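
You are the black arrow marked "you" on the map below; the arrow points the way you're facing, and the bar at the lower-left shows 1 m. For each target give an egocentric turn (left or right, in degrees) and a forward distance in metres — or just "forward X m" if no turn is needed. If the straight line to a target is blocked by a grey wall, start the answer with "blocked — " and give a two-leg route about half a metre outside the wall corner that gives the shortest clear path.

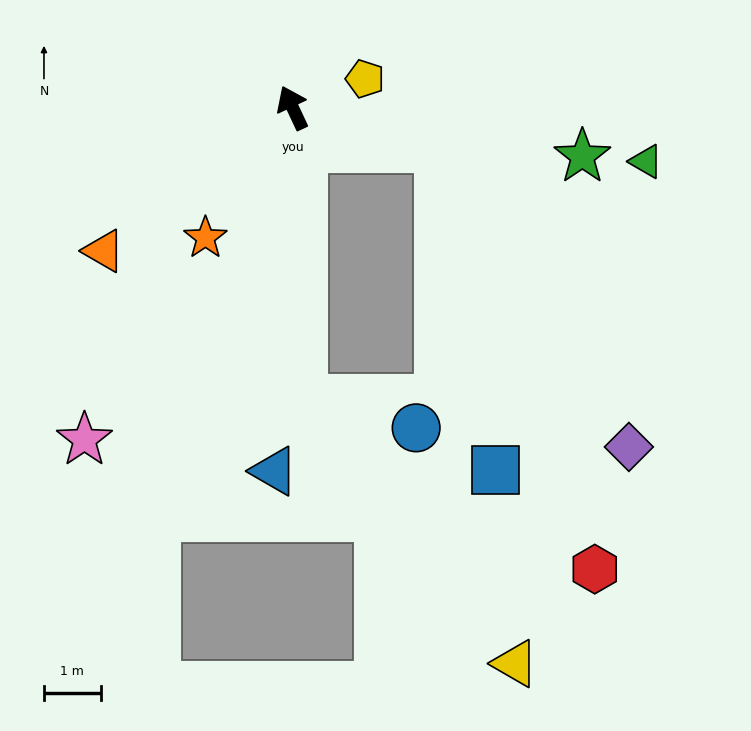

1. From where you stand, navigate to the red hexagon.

blocked — turn right 131°, forward 2.7 m, then turn right 54°, forward 7.9 m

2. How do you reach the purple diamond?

blocked — turn right 131°, forward 2.7 m, then turn right 42°, forward 6.2 m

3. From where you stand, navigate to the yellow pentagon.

turn right 93°, forward 1.4 m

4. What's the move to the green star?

turn right 125°, forward 5.2 m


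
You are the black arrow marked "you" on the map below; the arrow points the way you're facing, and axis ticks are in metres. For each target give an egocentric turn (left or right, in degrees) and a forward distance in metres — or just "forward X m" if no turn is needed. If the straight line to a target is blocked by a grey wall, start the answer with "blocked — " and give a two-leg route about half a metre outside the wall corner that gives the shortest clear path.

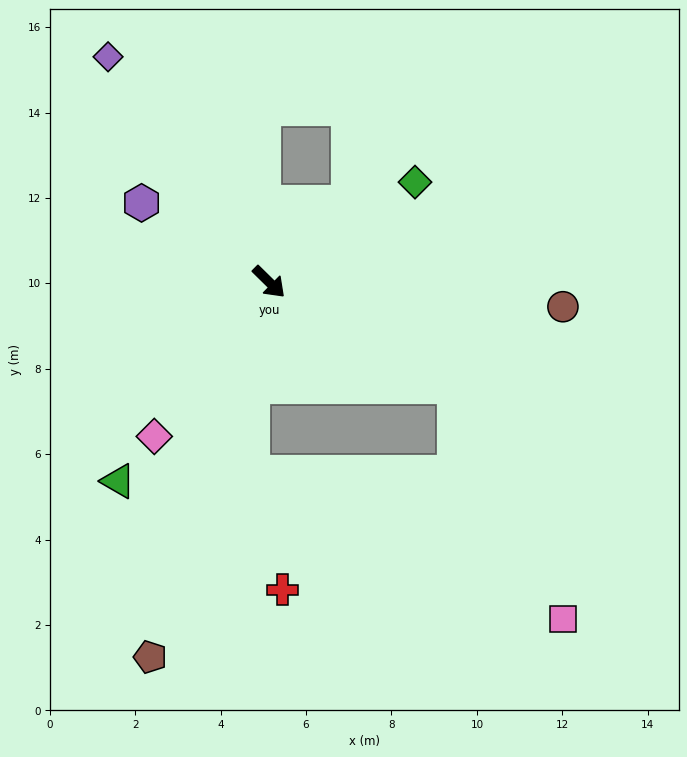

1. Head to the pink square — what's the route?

blocked — turn left 15°, forward 5.0 m, then turn right 36°, forward 6.0 m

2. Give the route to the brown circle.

turn left 40°, forward 6.9 m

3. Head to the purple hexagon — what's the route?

turn right 167°, forward 3.5 m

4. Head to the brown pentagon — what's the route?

turn right 63°, forward 9.2 m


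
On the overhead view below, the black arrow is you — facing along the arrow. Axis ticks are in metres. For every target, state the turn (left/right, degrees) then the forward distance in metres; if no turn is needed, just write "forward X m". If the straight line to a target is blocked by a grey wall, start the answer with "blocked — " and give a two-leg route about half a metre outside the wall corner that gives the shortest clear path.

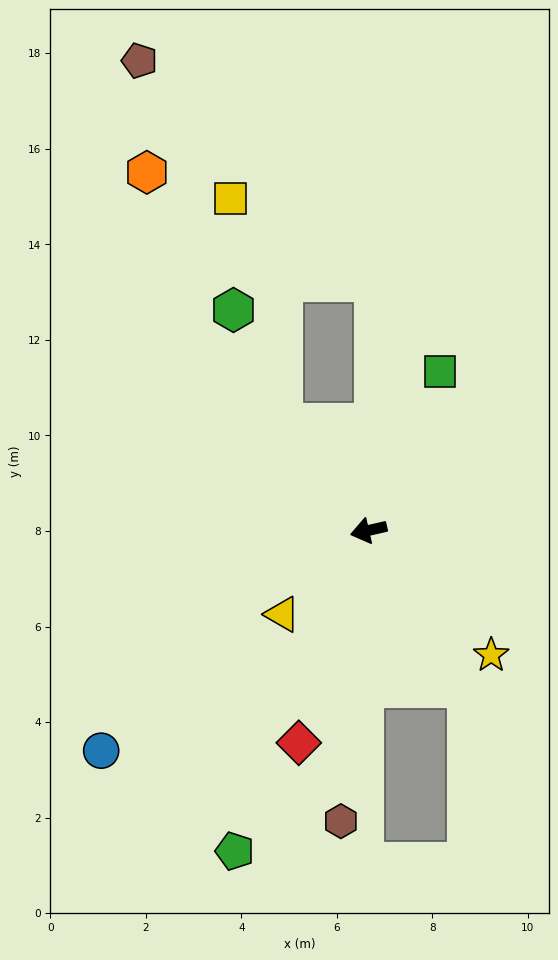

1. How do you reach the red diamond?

turn left 59°, forward 4.7 m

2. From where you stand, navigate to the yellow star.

turn left 122°, forward 3.7 m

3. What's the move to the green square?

turn right 127°, forward 3.6 m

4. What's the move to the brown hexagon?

turn left 72°, forward 6.1 m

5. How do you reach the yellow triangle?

turn left 31°, forward 2.5 m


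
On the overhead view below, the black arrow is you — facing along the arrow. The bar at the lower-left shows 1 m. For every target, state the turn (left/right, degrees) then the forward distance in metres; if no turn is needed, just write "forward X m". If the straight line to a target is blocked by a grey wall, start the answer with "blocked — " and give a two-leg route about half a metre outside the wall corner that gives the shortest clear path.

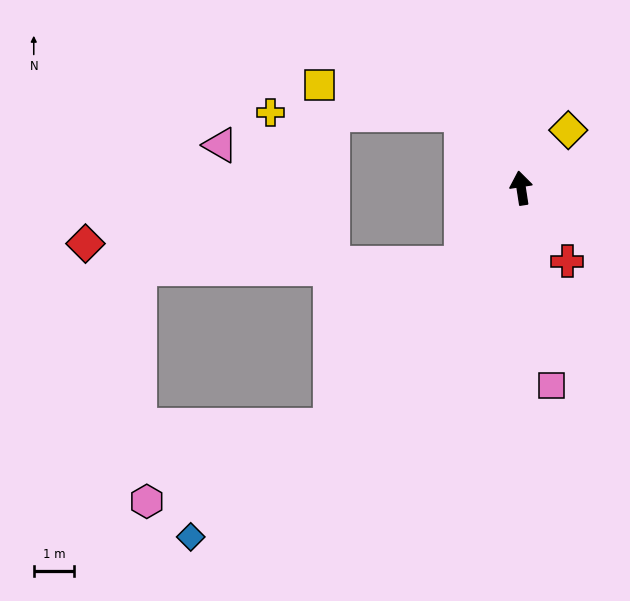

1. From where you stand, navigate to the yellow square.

blocked — turn left 31°, forward 2.3 m, then turn left 39°, forward 3.5 m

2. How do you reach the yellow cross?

blocked — turn left 31°, forward 2.3 m, then turn left 50°, forward 4.7 m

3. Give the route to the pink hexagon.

blocked — turn left 132°, forward 7.5 m, then turn right 28°, forward 4.9 m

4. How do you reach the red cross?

turn right 157°, forward 2.1 m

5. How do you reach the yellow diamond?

turn right 48°, forward 1.8 m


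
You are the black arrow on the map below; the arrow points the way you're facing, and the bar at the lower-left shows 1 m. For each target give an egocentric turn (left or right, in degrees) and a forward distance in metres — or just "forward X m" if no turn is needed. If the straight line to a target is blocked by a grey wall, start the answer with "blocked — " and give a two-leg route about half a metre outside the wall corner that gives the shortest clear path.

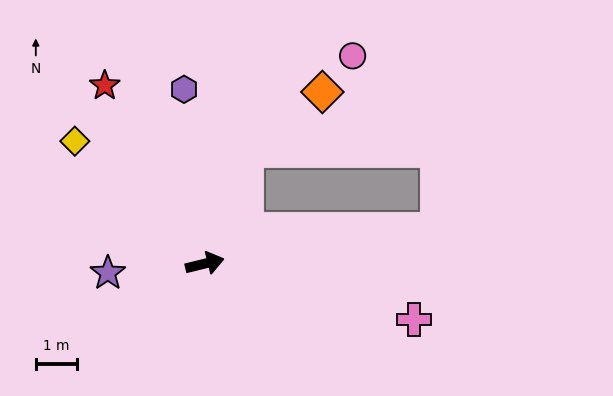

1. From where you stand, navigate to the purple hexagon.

turn left 83°, forward 4.2 m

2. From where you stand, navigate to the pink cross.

turn right 29°, forward 5.2 m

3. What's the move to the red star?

turn left 105°, forward 4.9 m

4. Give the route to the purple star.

turn left 172°, forward 2.3 m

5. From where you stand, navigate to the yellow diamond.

turn left 123°, forward 4.3 m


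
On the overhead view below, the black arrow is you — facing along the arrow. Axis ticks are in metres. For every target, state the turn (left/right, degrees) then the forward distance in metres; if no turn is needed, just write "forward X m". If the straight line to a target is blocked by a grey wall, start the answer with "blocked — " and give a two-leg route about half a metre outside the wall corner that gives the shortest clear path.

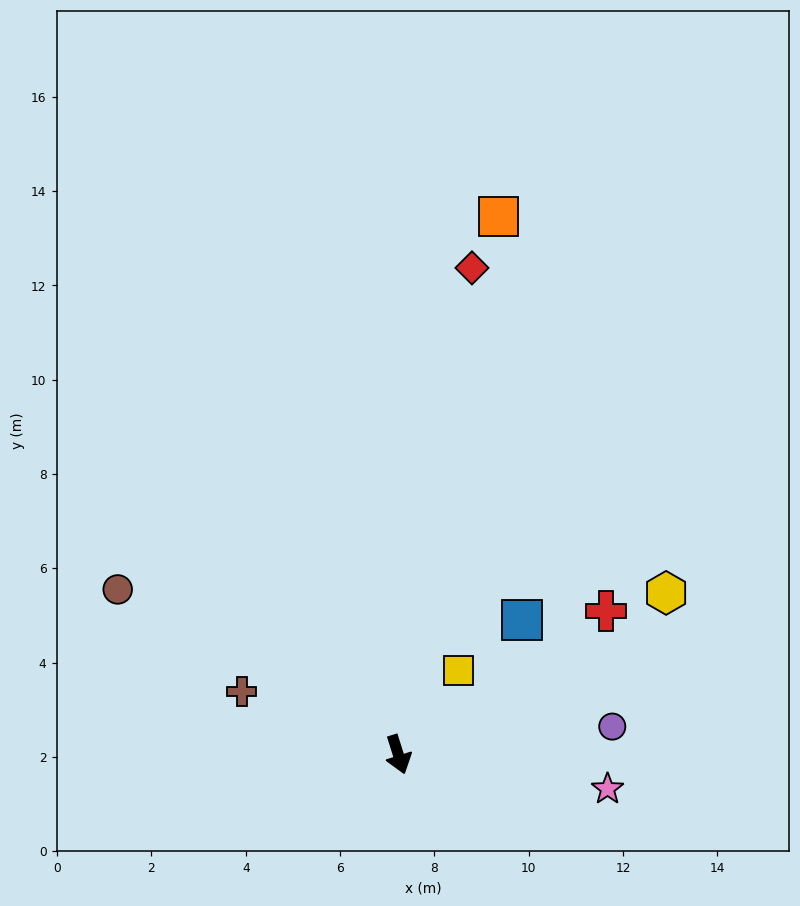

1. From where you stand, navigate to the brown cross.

turn right 129°, forward 3.6 m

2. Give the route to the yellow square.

turn left 127°, forward 2.2 m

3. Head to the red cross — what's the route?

turn left 107°, forward 5.4 m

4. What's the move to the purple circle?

turn left 80°, forward 4.6 m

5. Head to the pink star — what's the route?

turn left 63°, forward 4.5 m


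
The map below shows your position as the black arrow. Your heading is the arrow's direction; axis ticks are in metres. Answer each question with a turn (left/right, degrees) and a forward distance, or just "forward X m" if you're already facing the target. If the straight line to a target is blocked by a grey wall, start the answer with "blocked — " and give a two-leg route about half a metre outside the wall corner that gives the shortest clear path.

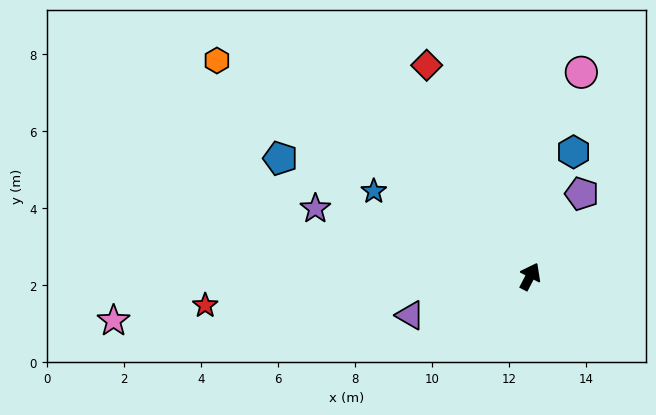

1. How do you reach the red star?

turn left 123°, forward 8.5 m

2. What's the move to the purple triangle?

turn left 136°, forward 3.3 m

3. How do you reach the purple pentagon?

turn right 4°, forward 2.5 m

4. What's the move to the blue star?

turn left 89°, forward 4.6 m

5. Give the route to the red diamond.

turn left 54°, forward 6.1 m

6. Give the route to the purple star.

turn left 100°, forward 5.9 m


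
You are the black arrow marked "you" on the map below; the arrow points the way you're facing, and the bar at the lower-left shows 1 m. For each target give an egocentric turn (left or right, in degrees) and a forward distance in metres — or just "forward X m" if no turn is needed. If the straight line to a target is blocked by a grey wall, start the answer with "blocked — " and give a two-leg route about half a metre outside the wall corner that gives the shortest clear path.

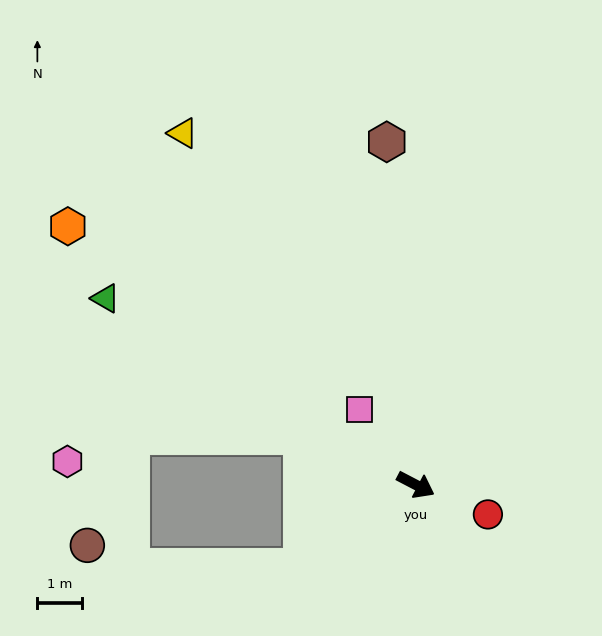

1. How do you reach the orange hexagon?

turn left 171°, forward 9.7 m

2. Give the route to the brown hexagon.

turn left 122°, forward 7.7 m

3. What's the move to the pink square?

turn left 155°, forward 2.1 m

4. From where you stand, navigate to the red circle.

turn left 5°, forward 1.7 m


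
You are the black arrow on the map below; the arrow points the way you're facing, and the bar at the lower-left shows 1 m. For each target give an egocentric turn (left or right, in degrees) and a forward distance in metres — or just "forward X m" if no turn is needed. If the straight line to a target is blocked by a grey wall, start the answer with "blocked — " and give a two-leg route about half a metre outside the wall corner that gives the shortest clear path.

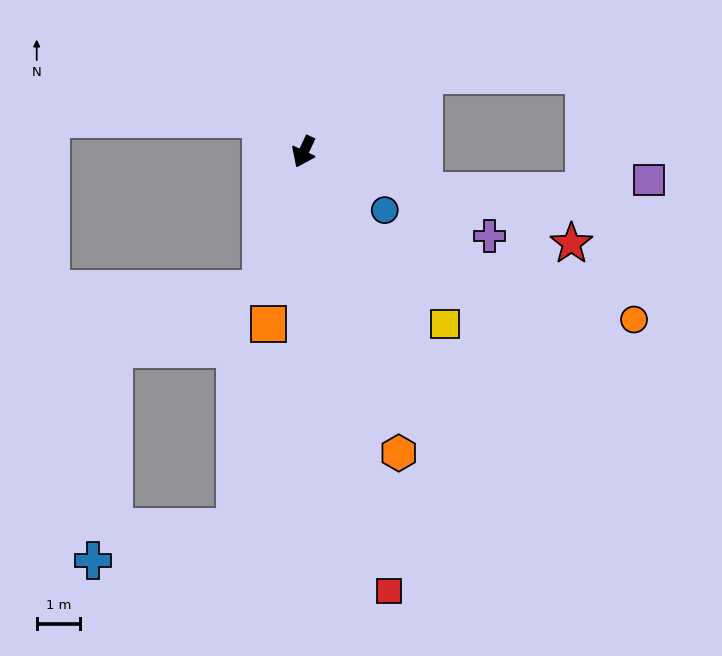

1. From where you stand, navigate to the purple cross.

turn left 91°, forward 4.7 m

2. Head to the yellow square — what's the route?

turn left 64°, forward 5.1 m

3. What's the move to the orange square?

turn left 13°, forward 4.0 m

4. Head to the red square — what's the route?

turn left 36°, forward 10.2 m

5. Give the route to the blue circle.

turn left 79°, forward 2.3 m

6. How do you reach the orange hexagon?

turn left 43°, forward 7.2 m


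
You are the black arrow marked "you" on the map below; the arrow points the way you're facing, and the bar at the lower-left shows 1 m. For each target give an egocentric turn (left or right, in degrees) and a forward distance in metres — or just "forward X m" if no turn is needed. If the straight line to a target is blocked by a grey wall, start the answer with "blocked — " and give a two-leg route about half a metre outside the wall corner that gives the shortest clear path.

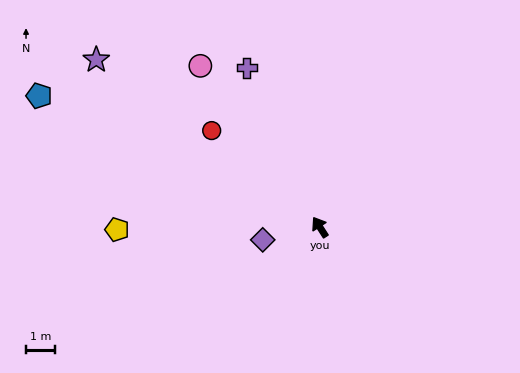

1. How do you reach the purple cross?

turn right 8°, forward 6.1 m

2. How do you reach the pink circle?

turn left 4°, forward 7.0 m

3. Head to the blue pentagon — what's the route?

turn left 32°, forward 10.9 m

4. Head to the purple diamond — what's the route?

turn left 70°, forward 2.1 m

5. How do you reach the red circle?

turn left 15°, forward 5.1 m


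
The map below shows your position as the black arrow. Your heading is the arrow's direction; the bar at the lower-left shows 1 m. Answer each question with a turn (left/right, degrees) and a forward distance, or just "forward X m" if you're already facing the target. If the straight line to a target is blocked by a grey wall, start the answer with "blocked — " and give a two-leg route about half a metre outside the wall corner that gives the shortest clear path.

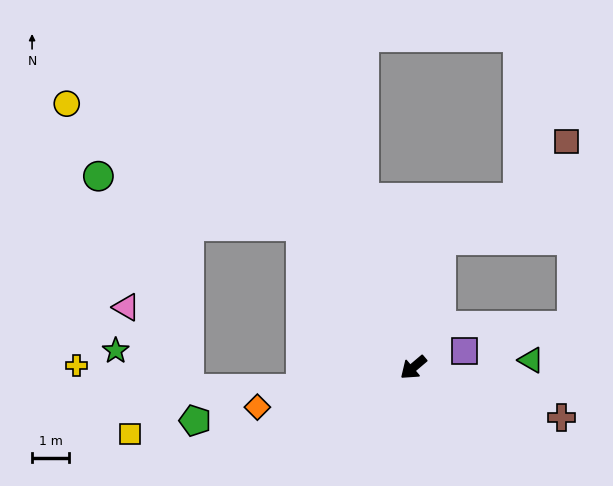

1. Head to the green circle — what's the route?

blocked — turn right 92°, forward 4.9 m, then turn left 38°, forward 5.7 m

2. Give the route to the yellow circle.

blocked — turn right 92°, forward 4.9 m, then turn left 24°, forward 7.2 m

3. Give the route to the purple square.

turn left 158°, forward 1.5 m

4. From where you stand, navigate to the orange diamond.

turn right 26°, forward 4.3 m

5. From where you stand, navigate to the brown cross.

turn left 121°, forward 4.2 m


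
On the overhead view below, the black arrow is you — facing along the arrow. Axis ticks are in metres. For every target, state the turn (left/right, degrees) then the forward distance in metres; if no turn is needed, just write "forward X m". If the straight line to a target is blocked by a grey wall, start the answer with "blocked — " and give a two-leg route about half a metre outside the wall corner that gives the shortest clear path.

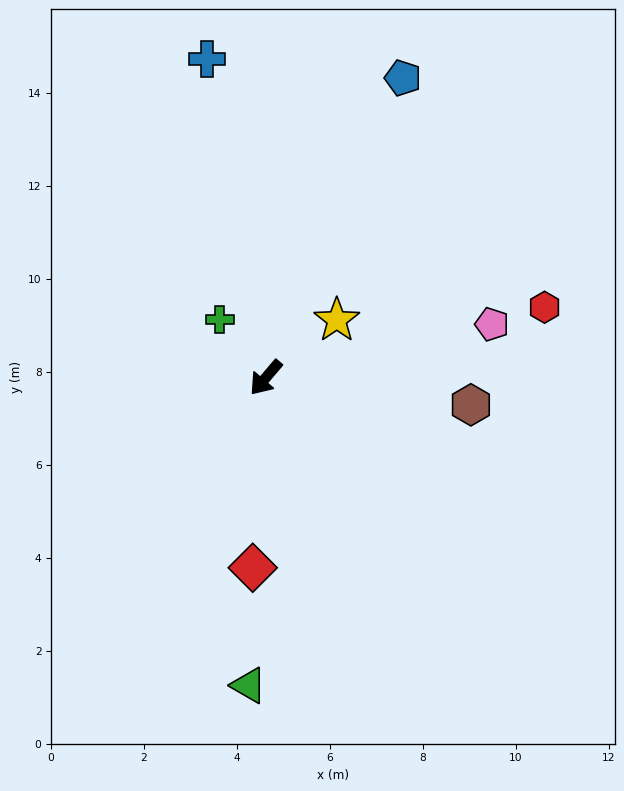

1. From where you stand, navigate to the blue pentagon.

turn right 164°, forward 7.1 m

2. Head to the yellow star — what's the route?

turn left 169°, forward 2.0 m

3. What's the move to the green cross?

turn right 101°, forward 1.6 m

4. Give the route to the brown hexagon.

turn left 123°, forward 4.5 m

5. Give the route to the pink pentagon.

turn left 144°, forward 5.0 m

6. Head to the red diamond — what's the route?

turn left 36°, forward 4.1 m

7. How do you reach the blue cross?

turn right 129°, forward 7.0 m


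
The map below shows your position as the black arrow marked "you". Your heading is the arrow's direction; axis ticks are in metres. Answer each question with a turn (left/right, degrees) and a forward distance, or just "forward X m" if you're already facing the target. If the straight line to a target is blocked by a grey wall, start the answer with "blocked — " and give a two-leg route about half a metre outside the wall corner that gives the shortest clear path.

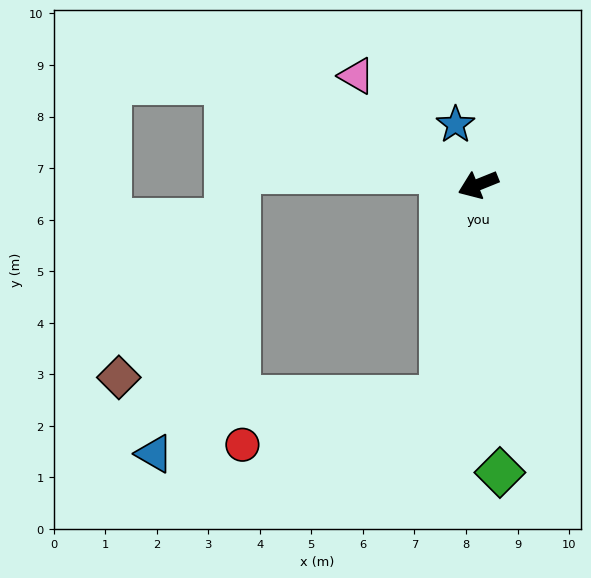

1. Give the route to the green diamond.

turn left 72°, forward 5.6 m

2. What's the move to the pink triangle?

turn right 64°, forward 3.2 m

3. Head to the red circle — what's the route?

blocked — turn left 58°, forward 4.2 m, then turn right 67°, forward 4.0 m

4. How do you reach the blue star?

turn right 91°, forward 1.2 m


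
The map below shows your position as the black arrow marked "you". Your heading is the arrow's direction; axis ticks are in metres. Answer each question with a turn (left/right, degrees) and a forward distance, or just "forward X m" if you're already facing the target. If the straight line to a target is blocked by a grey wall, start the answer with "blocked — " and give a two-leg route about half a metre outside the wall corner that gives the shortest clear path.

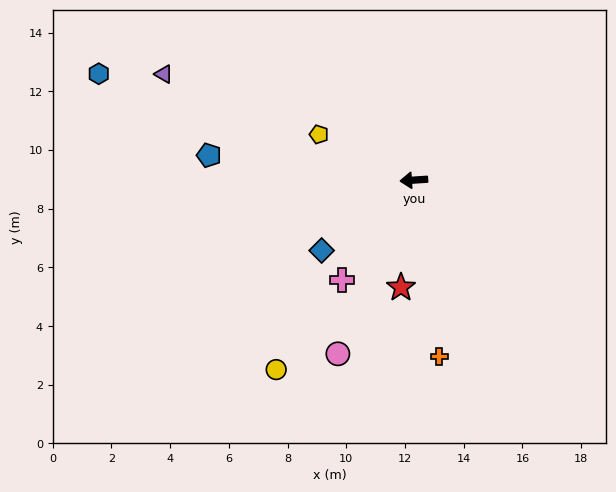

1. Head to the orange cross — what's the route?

turn left 94°, forward 6.1 m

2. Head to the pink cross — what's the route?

turn left 50°, forward 4.2 m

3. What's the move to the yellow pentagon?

turn right 29°, forward 3.6 m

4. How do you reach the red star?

turn left 79°, forward 3.7 m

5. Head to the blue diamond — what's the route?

turn left 34°, forward 4.0 m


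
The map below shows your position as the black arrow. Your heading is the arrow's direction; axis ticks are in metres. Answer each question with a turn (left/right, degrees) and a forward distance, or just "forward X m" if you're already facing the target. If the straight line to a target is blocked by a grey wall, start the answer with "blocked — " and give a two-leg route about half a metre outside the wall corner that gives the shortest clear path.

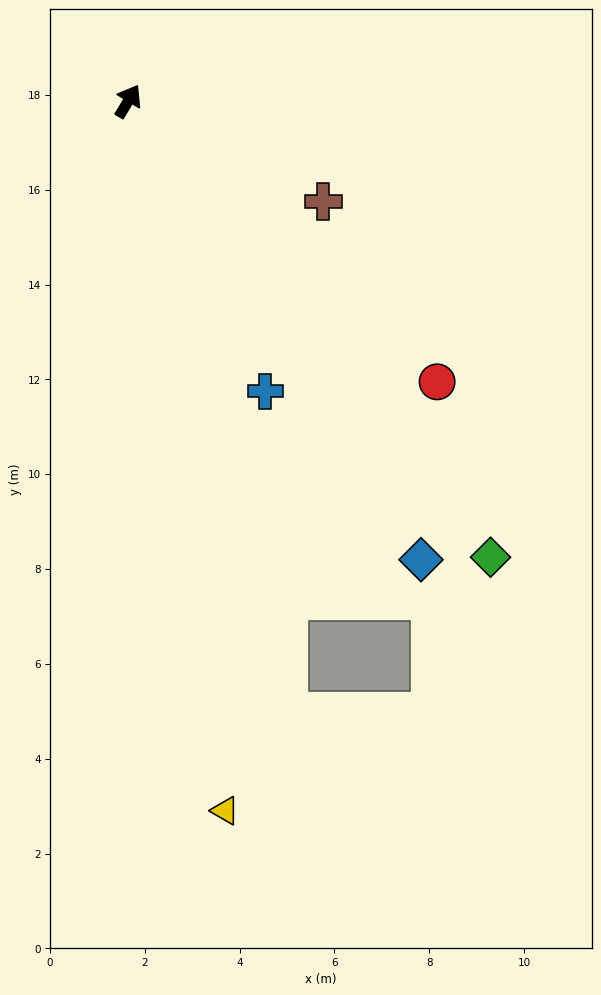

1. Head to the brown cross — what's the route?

turn right 86°, forward 4.6 m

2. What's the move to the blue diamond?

turn right 116°, forward 11.5 m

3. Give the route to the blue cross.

turn right 124°, forward 6.8 m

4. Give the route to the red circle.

turn right 101°, forward 8.8 m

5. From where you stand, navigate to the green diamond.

turn right 111°, forward 12.3 m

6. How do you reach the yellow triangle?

turn right 141°, forward 15.1 m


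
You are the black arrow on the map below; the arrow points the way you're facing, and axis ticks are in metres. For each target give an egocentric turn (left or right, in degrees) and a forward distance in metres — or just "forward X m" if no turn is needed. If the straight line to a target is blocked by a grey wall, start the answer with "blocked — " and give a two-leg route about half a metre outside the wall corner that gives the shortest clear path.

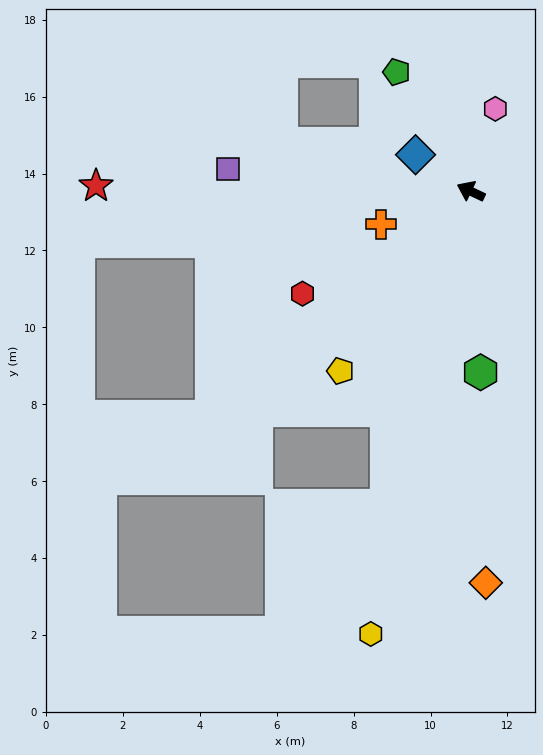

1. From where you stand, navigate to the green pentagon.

turn right 33°, forward 3.7 m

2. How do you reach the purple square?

turn left 20°, forward 6.3 m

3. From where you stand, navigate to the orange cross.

turn left 46°, forward 2.5 m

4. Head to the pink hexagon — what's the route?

turn right 81°, forward 2.2 m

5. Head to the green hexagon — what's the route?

turn left 118°, forward 4.7 m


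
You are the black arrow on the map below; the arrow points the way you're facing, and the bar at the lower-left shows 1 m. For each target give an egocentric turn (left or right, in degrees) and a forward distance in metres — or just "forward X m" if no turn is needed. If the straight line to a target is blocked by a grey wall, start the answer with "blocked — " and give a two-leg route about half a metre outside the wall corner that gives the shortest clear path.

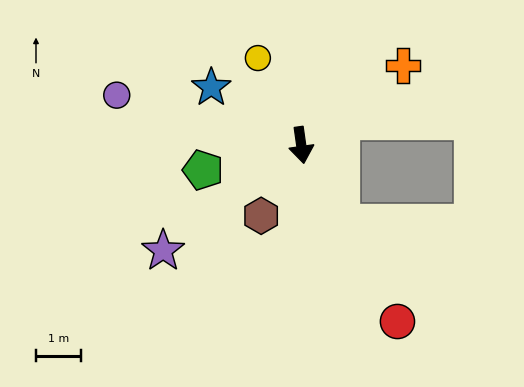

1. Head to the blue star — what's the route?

turn right 131°, forward 2.4 m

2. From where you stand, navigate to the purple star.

turn right 61°, forward 3.8 m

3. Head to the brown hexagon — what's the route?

turn right 38°, forward 1.8 m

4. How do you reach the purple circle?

turn right 113°, forward 4.2 m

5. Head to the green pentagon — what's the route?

turn right 84°, forward 2.2 m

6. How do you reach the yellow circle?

turn right 162°, forward 2.1 m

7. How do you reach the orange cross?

turn left 120°, forward 2.9 m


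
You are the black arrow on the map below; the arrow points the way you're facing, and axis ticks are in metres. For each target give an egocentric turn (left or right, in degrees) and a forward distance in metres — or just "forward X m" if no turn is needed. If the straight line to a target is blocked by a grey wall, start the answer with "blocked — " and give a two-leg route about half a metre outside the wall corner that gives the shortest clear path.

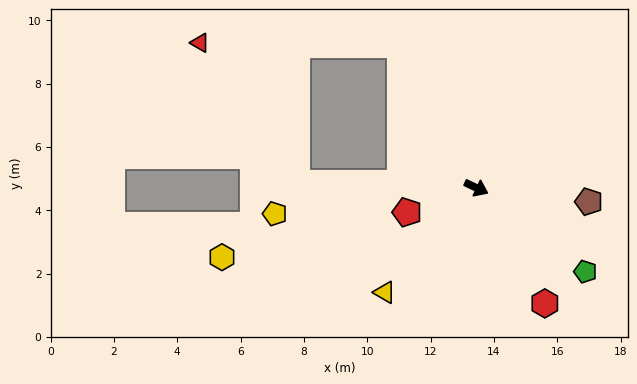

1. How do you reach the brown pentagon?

turn left 18°, forward 3.6 m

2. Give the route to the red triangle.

blocked — turn right 156°, forward 5.7 m, then turn right 55°, forward 5.4 m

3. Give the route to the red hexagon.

turn right 34°, forward 4.2 m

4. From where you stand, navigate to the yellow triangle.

turn right 106°, forward 4.4 m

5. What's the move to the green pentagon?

turn right 12°, forward 4.3 m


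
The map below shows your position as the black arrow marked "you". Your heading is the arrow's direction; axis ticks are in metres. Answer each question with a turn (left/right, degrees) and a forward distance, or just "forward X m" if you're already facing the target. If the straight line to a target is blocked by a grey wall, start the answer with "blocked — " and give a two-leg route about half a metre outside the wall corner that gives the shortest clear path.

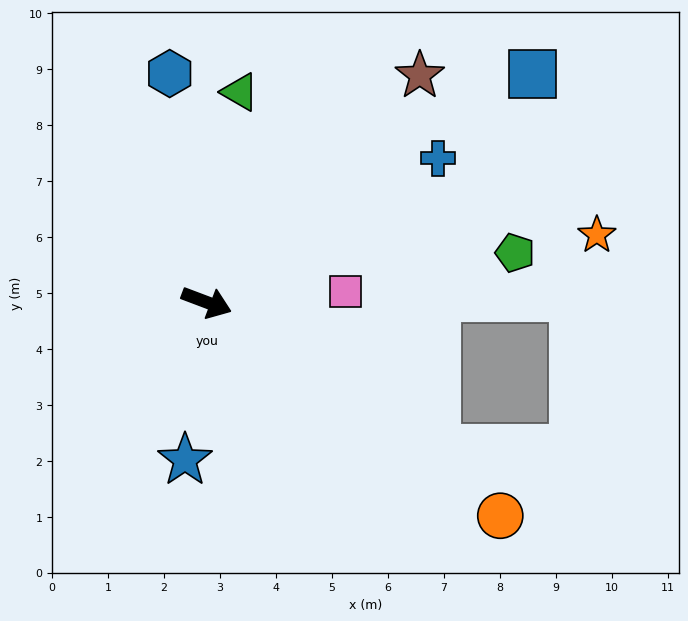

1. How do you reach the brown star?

turn left 67°, forward 5.6 m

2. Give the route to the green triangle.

turn left 102°, forward 3.8 m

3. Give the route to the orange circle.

turn right 15°, forward 6.5 m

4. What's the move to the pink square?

turn left 25°, forward 2.5 m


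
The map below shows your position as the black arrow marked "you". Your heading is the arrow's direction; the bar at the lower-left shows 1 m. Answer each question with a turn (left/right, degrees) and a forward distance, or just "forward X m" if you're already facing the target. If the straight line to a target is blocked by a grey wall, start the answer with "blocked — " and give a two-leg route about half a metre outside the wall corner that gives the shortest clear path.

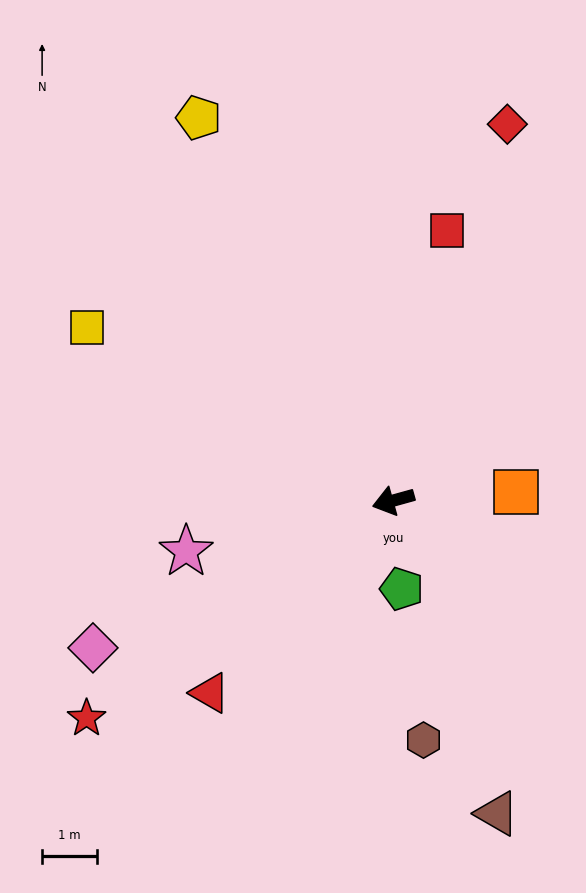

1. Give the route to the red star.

turn left 20°, forward 6.9 m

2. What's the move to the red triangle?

turn left 31°, forward 4.9 m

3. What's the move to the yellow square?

turn right 45°, forward 6.4 m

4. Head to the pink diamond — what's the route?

turn left 11°, forward 6.1 m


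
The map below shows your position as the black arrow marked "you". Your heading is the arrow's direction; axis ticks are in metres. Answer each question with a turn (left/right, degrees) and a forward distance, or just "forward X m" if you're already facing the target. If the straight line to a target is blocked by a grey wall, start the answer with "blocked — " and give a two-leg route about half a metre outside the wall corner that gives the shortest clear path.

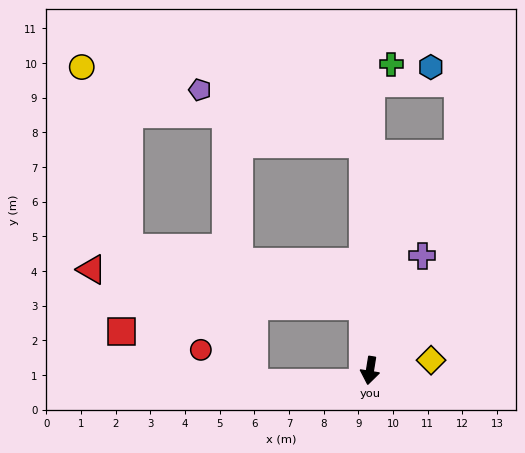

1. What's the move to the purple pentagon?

blocked — turn right 169°, forward 6.6 m, then turn left 70°, forward 5.0 m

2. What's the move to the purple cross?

turn left 165°, forward 3.6 m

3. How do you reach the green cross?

blocked — turn right 171°, forward 8.3 m, then turn right 49°, forward 0.8 m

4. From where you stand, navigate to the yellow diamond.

turn left 109°, forward 1.8 m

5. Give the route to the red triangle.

blocked — turn right 166°, forward 1.9 m, then turn left 78°, forward 7.9 m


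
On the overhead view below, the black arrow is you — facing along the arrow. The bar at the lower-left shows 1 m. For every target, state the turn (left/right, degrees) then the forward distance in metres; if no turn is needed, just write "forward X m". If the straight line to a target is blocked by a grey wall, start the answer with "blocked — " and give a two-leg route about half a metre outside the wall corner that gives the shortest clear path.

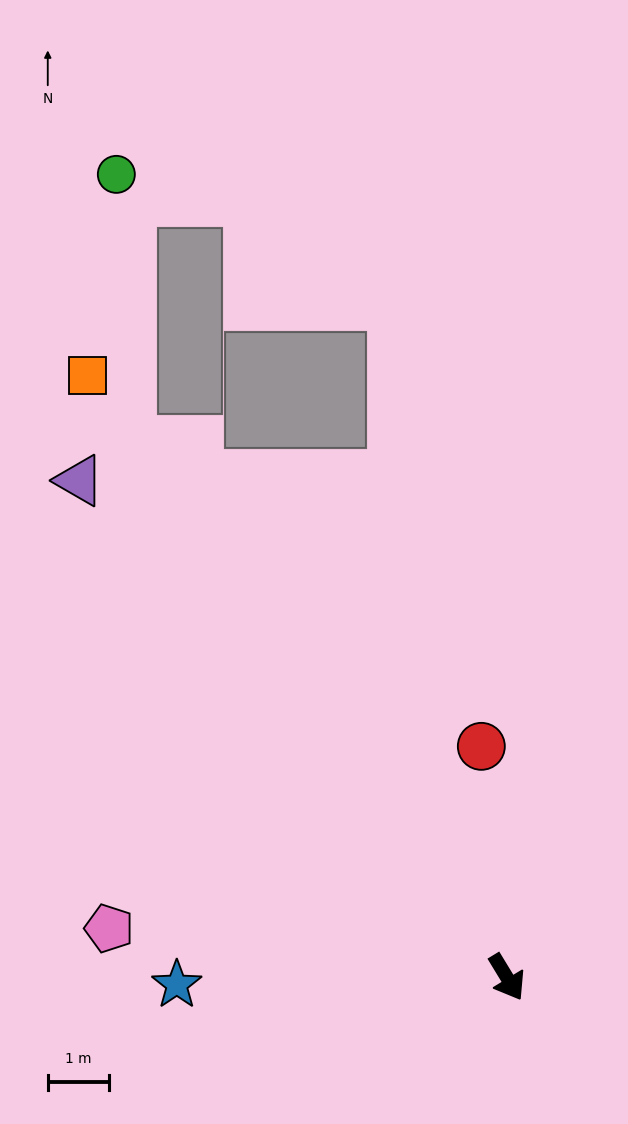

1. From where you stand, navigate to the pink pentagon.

turn right 128°, forward 6.5 m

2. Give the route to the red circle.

turn left 155°, forward 3.8 m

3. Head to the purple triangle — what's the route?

turn right 171°, forward 10.7 m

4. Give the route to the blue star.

turn right 120°, forward 5.4 m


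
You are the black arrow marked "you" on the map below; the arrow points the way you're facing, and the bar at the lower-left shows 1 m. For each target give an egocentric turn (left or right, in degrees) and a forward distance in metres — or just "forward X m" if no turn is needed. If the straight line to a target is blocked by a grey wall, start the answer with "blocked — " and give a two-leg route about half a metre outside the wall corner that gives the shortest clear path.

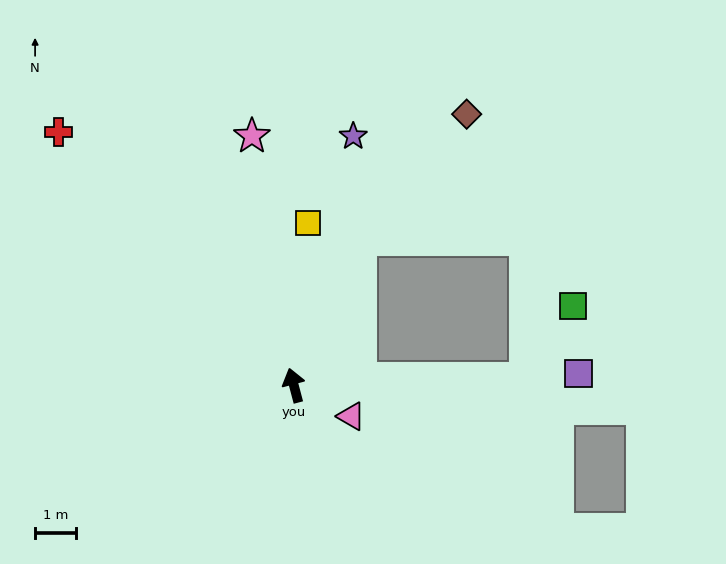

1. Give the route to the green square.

blocked — turn right 103°, forward 5.7 m, then turn left 56°, forward 2.1 m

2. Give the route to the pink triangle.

turn right 133°, forward 1.6 m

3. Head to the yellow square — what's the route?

turn right 20°, forward 4.0 m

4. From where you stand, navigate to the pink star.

turn right 5°, forward 6.2 m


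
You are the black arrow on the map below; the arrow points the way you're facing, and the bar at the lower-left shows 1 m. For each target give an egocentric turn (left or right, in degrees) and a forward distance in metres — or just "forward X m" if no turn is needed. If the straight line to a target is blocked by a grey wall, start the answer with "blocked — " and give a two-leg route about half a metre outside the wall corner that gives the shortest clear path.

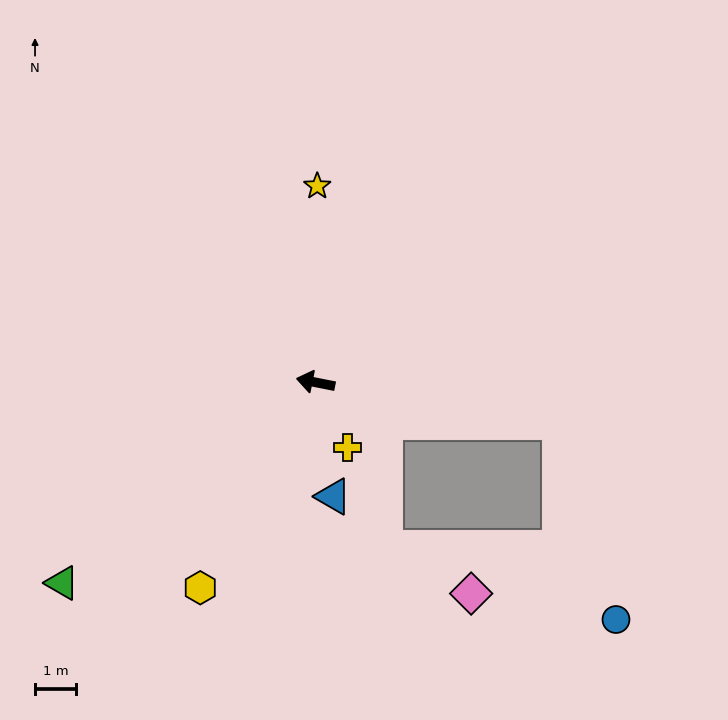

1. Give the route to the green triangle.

turn left 50°, forward 7.9 m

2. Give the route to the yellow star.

turn right 79°, forward 4.8 m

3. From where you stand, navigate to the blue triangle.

turn left 110°, forward 2.8 m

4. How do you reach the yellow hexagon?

turn left 72°, forward 5.8 m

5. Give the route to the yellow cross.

turn left 127°, forward 1.8 m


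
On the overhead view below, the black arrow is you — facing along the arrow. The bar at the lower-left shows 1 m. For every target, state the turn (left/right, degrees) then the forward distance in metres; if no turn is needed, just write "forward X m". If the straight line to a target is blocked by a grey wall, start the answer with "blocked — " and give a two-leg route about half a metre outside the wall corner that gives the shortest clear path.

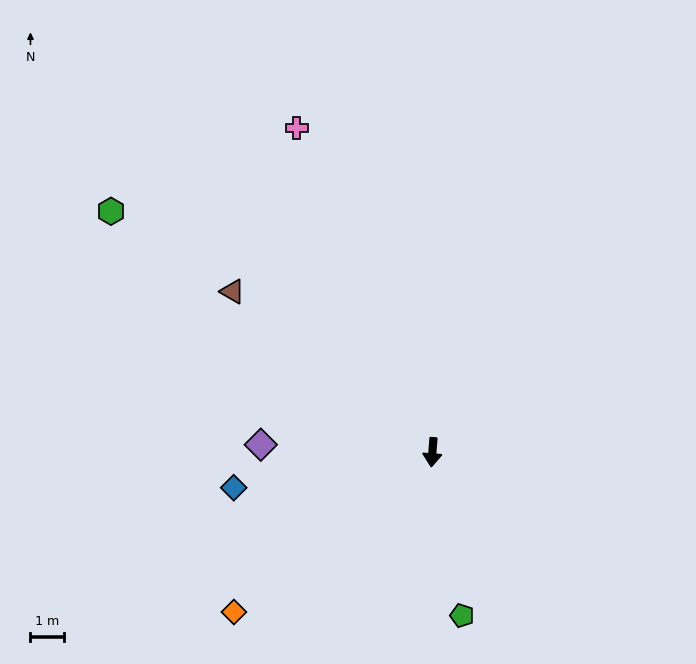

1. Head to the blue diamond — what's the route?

turn right 76°, forward 5.9 m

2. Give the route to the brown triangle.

turn right 124°, forward 7.6 m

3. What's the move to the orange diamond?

turn right 47°, forward 7.5 m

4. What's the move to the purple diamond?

turn right 88°, forward 5.1 m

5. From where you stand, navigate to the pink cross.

turn right 153°, forward 10.4 m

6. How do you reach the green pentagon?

turn left 15°, forward 4.9 m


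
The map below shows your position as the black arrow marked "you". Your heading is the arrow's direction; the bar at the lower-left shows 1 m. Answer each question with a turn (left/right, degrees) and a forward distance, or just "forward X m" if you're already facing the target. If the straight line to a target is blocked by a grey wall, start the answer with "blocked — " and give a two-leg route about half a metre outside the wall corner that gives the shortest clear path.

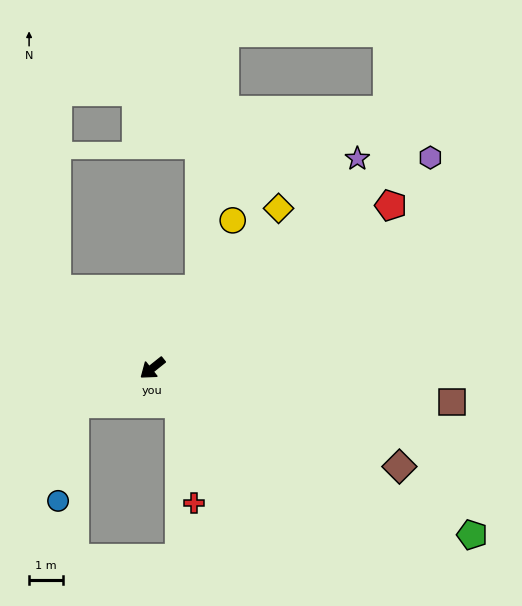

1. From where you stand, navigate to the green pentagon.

turn left 114°, forward 10.8 m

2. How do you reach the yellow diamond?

turn right 167°, forward 6.1 m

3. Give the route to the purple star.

turn right 173°, forward 8.8 m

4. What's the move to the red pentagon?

turn left 176°, forward 8.6 m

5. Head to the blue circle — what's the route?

blocked — turn right 14°, forward 2.5 m, then turn left 55°, forward 2.9 m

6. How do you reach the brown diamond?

turn left 120°, forward 7.9 m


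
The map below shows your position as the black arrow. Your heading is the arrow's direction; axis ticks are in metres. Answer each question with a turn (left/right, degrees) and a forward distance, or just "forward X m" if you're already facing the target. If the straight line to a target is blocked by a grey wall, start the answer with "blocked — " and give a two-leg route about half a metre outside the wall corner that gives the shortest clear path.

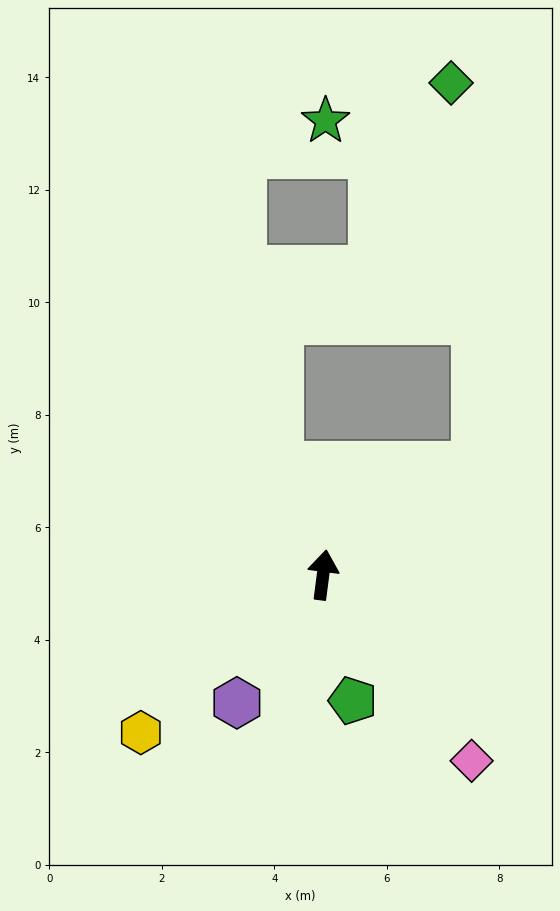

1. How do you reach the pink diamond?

turn right 134°, forward 4.2 m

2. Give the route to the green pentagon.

turn right 159°, forward 2.3 m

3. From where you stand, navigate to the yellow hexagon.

turn left 138°, forward 4.3 m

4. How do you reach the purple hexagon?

turn left 153°, forward 2.7 m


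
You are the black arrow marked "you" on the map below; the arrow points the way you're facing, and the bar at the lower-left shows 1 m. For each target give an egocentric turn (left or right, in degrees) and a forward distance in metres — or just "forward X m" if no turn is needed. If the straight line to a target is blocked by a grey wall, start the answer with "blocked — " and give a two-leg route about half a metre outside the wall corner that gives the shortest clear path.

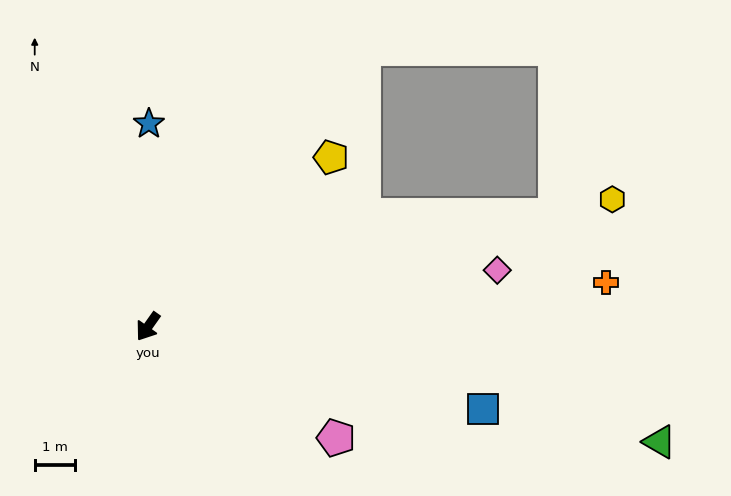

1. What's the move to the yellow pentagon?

turn left 168°, forward 6.2 m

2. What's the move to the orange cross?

turn left 131°, forward 11.5 m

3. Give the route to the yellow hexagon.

turn left 141°, forward 12.0 m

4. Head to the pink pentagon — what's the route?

turn left 95°, forward 5.5 m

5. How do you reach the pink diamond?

turn left 134°, forward 8.8 m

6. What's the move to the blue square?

turn left 112°, forward 8.6 m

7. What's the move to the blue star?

turn right 145°, forward 5.1 m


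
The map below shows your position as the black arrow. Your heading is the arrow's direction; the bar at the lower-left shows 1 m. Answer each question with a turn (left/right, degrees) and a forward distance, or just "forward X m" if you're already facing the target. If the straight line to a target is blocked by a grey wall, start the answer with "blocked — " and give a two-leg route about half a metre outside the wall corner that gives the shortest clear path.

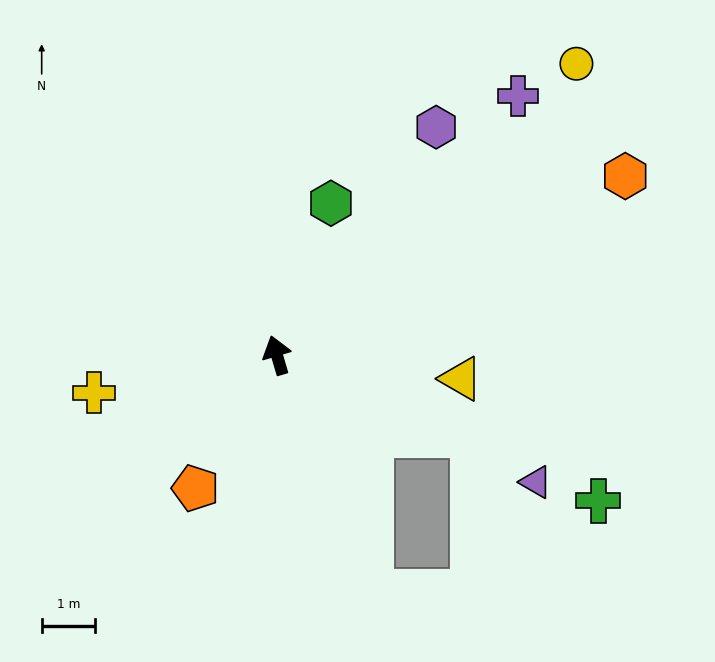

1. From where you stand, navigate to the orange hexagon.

turn right 79°, forward 7.3 m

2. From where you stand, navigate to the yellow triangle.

turn right 114°, forward 3.5 m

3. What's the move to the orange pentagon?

turn left 132°, forward 2.9 m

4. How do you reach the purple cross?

turn right 59°, forward 6.6 m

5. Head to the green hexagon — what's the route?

turn right 36°, forward 3.0 m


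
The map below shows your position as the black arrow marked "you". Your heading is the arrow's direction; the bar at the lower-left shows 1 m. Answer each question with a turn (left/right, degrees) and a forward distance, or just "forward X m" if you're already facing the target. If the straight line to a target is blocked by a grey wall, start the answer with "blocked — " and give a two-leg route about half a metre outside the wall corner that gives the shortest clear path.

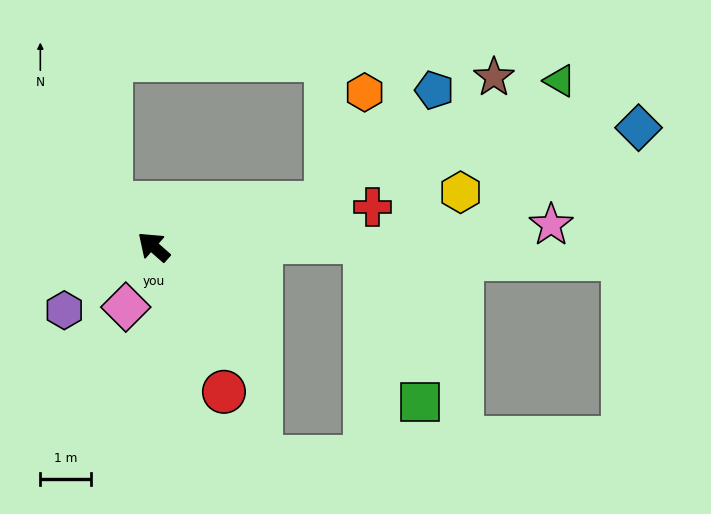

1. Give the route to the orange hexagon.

blocked — turn right 124°, forward 3.5 m, then turn left 56°, forward 2.3 m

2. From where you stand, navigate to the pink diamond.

turn left 107°, forward 1.3 m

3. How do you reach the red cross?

turn right 128°, forward 4.4 m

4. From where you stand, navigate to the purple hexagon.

turn left 77°, forward 2.1 m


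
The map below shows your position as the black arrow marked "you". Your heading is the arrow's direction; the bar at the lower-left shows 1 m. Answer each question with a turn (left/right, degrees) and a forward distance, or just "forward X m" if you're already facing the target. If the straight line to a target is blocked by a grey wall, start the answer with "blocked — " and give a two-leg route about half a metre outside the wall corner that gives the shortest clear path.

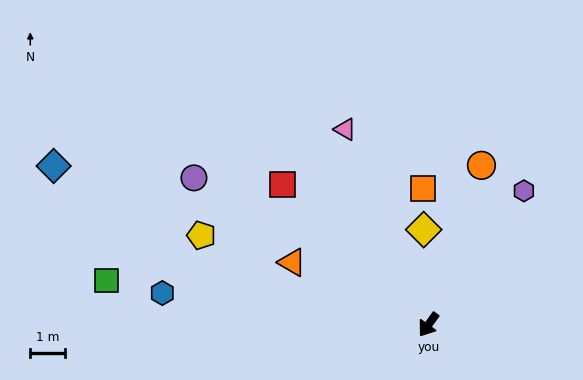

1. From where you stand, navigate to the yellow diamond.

turn right 141°, forward 2.8 m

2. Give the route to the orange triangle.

turn right 79°, forward 4.4 m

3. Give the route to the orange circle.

turn right 163°, forward 4.9 m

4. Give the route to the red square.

turn right 98°, forward 5.9 m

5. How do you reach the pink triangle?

turn right 121°, forward 6.2 m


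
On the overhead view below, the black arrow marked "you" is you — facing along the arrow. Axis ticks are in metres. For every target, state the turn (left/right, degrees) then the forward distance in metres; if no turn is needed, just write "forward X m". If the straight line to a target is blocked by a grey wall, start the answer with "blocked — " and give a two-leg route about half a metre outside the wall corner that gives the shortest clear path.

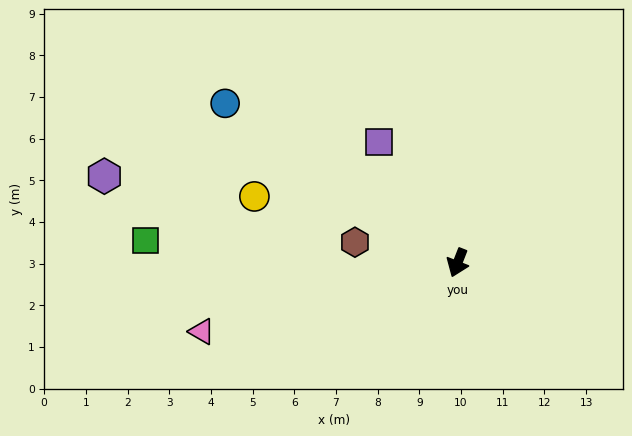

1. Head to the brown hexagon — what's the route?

turn right 80°, forward 2.5 m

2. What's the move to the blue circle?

turn right 103°, forward 6.8 m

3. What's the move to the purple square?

turn right 126°, forward 3.5 m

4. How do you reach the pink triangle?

turn right 54°, forward 6.4 m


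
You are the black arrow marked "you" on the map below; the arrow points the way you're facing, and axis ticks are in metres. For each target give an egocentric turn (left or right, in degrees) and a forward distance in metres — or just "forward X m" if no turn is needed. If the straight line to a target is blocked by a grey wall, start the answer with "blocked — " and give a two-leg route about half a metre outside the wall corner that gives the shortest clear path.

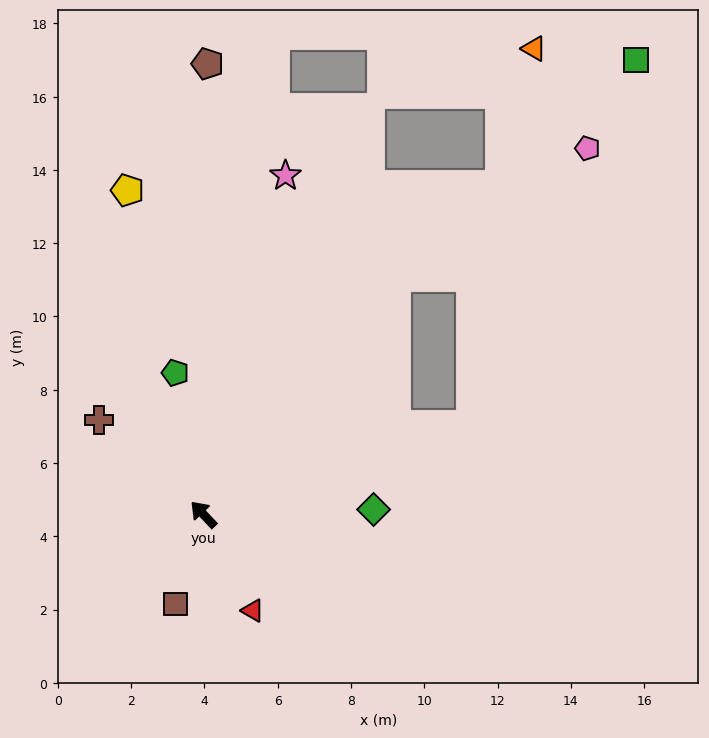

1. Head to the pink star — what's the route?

turn right 57°, forward 9.5 m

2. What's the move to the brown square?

turn left 119°, forward 2.6 m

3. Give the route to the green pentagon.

turn right 32°, forward 3.9 m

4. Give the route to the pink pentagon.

blocked — turn right 82°, forward 8.4 m, then turn right 18°, forward 6.3 m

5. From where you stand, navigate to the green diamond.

turn right 132°, forward 4.6 m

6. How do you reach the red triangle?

turn left 164°, forward 2.9 m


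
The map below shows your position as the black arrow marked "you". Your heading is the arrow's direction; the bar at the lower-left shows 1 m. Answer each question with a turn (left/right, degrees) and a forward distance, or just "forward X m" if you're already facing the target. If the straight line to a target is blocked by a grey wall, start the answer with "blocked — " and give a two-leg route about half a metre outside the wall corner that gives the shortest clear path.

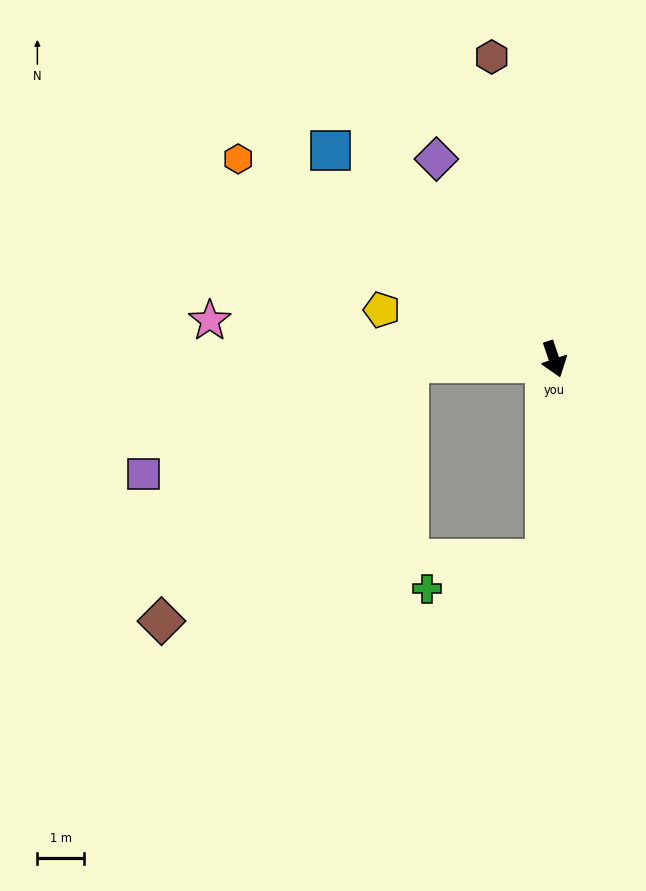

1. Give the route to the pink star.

turn right 115°, forward 7.4 m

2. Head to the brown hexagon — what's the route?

turn left 173°, forward 6.6 m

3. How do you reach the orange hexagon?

turn right 141°, forward 8.0 m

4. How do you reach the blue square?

turn right 152°, forward 6.5 m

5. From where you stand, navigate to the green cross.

blocked — turn right 21°, forward 4.3 m, then turn right 73°, forward 2.6 m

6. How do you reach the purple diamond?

turn right 168°, forward 5.0 m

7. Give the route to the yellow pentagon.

turn right 125°, forward 3.8 m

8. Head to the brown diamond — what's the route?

blocked — turn right 107°, forward 3.1 m, then turn left 45°, forward 7.6 m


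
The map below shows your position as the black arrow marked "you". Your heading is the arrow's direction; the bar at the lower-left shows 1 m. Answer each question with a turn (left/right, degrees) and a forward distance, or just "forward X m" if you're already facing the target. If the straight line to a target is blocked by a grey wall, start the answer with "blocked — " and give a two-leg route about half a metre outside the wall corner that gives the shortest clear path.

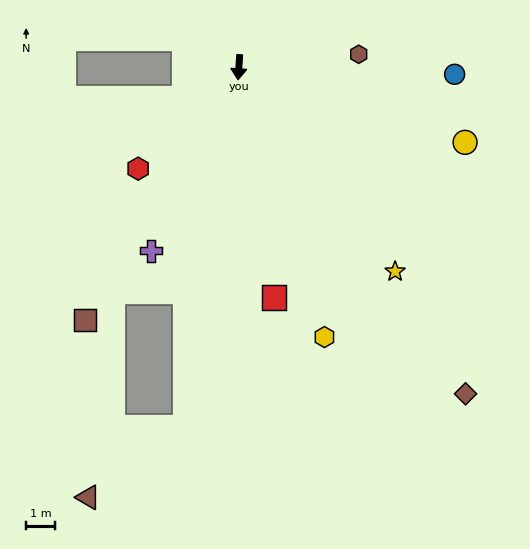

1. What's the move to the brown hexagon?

turn left 100°, forward 4.2 m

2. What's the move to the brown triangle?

blocked — turn right 5°, forward 12.7 m, then turn right 45°, forward 4.2 m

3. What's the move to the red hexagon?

turn right 41°, forward 5.0 m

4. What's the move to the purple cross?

turn right 22°, forward 7.1 m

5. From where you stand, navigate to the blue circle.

turn left 92°, forward 7.5 m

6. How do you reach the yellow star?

turn left 41°, forward 9.0 m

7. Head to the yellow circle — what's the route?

turn left 75°, forward 8.3 m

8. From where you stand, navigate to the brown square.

turn right 27°, forward 10.3 m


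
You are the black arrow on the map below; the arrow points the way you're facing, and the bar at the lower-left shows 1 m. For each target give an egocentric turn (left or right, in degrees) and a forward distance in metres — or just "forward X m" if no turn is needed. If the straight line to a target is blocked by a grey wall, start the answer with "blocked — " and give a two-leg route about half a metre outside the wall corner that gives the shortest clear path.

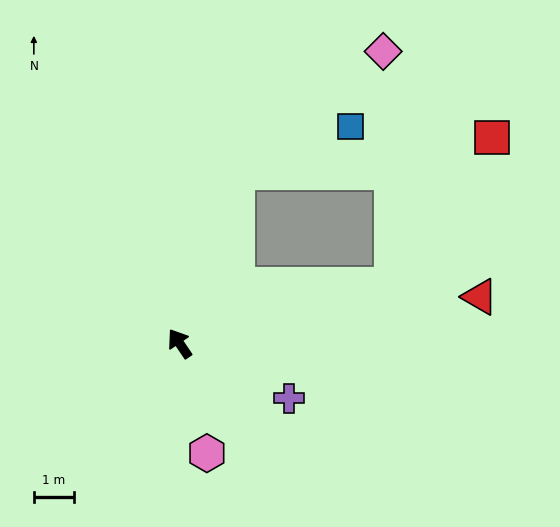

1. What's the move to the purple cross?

turn right 151°, forward 3.0 m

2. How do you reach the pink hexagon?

turn left 160°, forward 2.8 m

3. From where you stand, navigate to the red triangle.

turn right 115°, forward 7.5 m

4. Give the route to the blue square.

blocked — turn right 53°, forward 4.5 m, then turn right 49°, forward 3.0 m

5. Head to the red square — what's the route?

blocked — turn right 108°, forward 5.4 m, then turn left 39°, forward 4.4 m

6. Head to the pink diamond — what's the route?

blocked — turn right 53°, forward 4.5 m, then turn right 31°, forward 4.7 m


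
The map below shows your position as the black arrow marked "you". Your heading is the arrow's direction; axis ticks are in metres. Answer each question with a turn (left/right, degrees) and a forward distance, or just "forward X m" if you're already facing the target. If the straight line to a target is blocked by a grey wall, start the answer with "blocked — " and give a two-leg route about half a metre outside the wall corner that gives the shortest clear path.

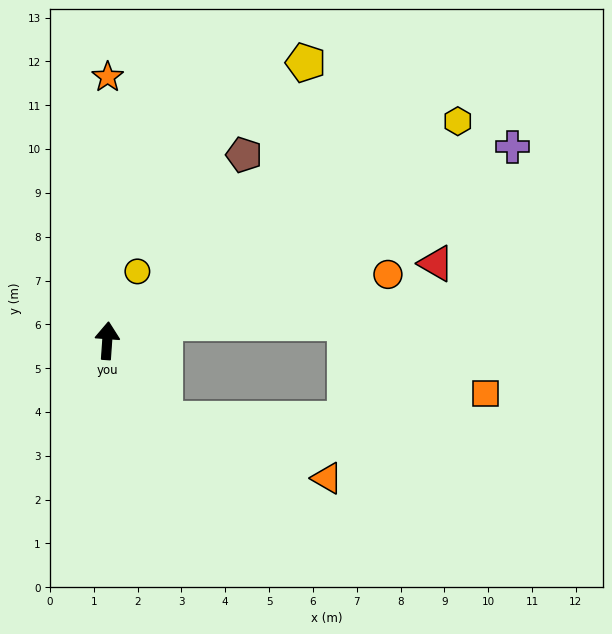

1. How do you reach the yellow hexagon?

turn right 54°, forward 9.4 m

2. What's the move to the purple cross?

turn right 60°, forward 10.2 m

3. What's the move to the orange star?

turn left 4°, forward 6.0 m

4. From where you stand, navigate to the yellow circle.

turn right 20°, forward 1.7 m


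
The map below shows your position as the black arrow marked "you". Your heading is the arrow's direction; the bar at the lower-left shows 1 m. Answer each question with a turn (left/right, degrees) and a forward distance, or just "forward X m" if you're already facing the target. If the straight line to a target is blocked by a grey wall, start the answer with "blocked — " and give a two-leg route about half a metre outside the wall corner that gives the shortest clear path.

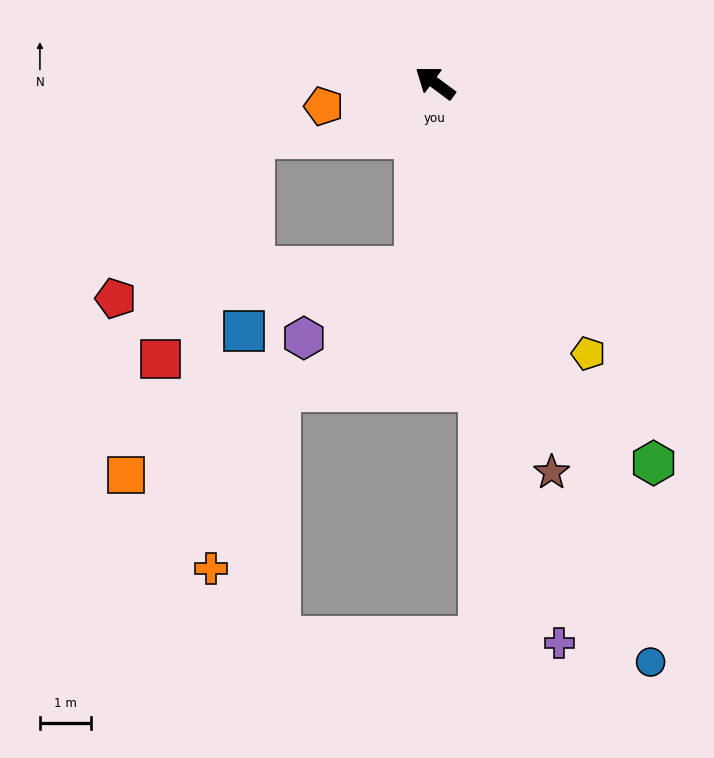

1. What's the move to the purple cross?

turn left 139°, forward 11.3 m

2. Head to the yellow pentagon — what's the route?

turn left 156°, forward 6.1 m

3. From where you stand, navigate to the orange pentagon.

turn left 48°, forward 2.2 m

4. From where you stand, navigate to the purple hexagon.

blocked — turn left 121°, forward 3.7 m, then turn right 52°, forward 2.6 m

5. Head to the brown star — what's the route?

turn left 143°, forward 8.0 m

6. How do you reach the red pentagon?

blocked — turn left 121°, forward 3.7 m, then turn right 79°, forward 5.9 m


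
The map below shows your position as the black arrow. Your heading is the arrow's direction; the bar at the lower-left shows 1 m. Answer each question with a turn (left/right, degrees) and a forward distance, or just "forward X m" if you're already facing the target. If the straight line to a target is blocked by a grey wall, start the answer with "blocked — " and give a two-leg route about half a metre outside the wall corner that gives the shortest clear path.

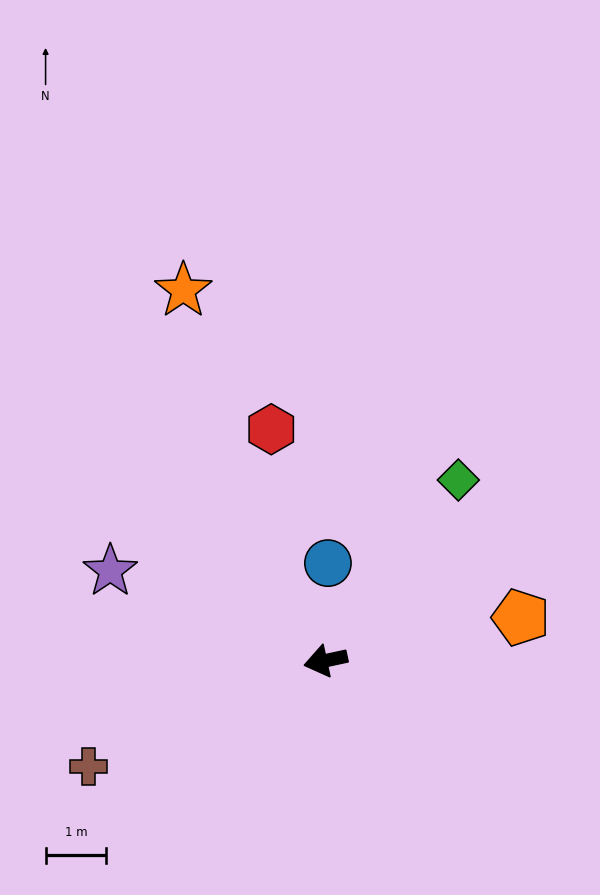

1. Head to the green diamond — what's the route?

turn right 138°, forward 3.7 m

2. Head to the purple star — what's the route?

turn right 35°, forward 3.9 m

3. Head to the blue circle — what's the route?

turn right 104°, forward 1.6 m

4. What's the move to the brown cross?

turn left 12°, forward 4.3 m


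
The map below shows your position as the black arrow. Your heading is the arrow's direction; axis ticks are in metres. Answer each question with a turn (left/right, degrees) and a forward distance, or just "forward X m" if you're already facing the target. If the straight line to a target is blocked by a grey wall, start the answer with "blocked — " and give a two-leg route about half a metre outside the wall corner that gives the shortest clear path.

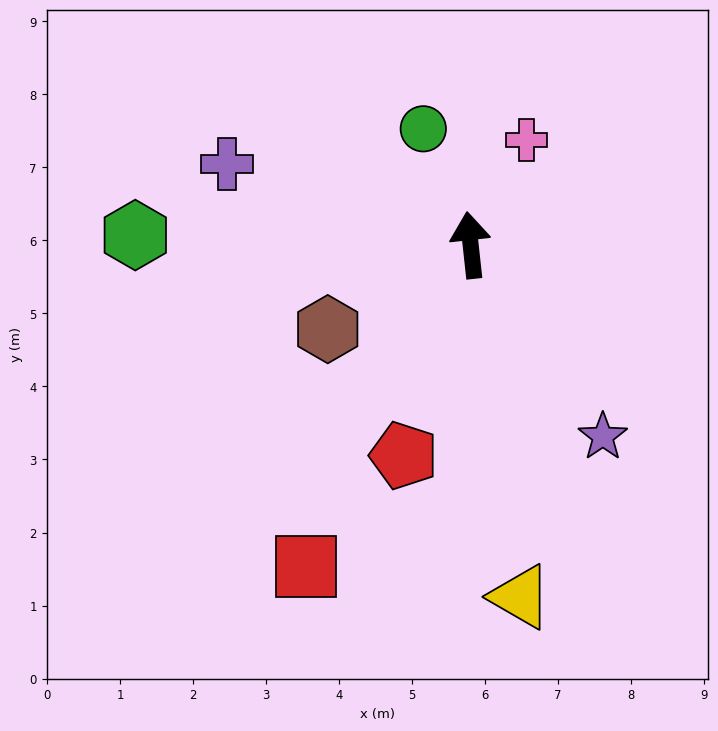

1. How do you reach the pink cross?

turn right 34°, forward 1.6 m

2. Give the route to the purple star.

turn right 152°, forward 3.2 m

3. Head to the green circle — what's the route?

turn left 16°, forward 1.7 m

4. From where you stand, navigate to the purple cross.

turn left 65°, forward 3.5 m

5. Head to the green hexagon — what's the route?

turn left 82°, forward 4.6 m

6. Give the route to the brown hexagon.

turn left 114°, forward 2.3 m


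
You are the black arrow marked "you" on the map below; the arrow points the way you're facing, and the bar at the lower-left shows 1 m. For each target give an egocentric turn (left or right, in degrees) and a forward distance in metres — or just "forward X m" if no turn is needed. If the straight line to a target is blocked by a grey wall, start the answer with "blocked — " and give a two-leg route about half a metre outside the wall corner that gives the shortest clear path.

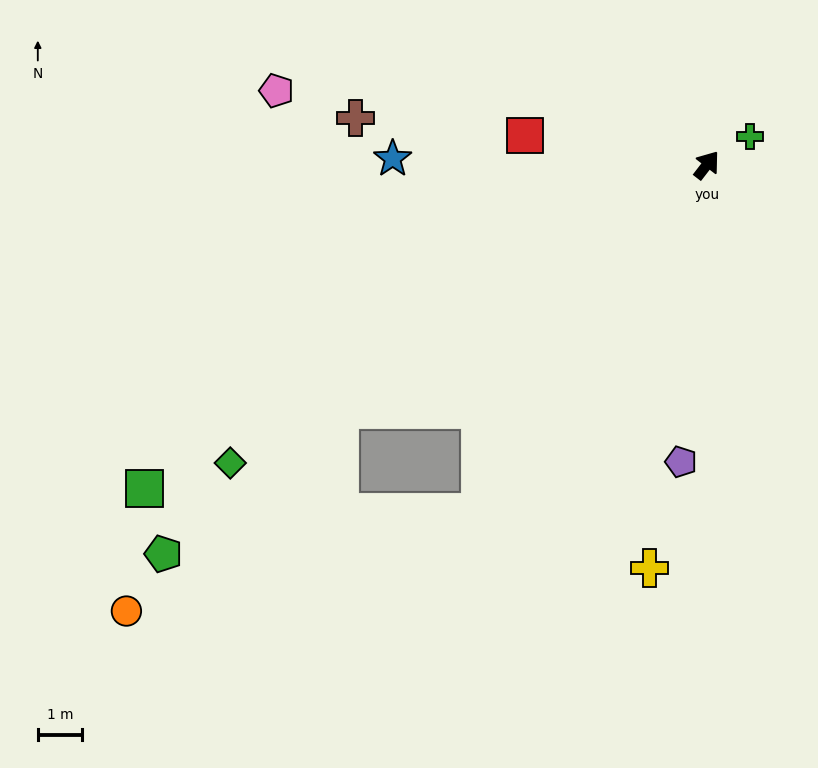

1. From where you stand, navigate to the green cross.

turn right 19°, forward 1.2 m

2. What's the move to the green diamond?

turn left 160°, forward 12.6 m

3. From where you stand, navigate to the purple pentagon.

turn right 147°, forward 6.7 m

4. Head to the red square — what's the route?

turn left 118°, forward 4.1 m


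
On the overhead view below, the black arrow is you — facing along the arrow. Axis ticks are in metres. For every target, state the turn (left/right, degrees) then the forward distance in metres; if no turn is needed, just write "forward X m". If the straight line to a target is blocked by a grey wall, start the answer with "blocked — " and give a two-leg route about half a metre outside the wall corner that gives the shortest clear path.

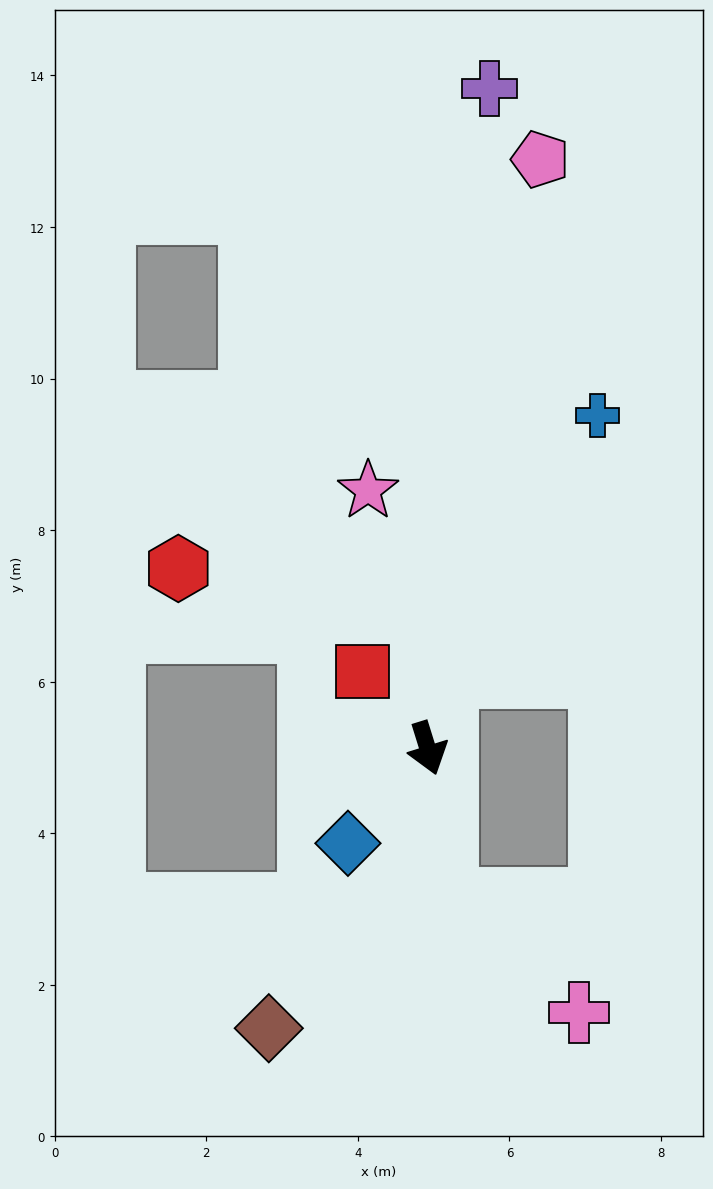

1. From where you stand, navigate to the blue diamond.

turn right 57°, forward 1.6 m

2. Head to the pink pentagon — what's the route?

turn left 152°, forward 7.9 m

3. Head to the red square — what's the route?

turn right 157°, forward 1.3 m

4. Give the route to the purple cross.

turn left 157°, forward 8.7 m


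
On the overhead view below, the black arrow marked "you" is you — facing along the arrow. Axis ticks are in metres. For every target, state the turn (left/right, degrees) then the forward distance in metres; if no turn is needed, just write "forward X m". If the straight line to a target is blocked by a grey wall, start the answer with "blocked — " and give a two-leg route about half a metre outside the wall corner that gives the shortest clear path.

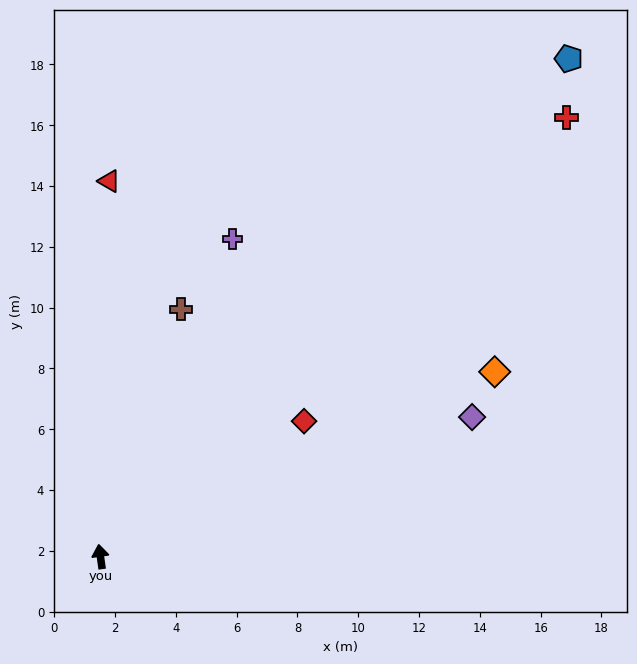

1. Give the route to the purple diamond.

turn right 78°, forward 13.1 m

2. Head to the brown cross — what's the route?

turn right 26°, forward 8.6 m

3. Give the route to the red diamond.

turn right 64°, forward 8.0 m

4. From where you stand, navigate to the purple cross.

turn right 31°, forward 11.3 m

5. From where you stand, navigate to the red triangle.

turn right 9°, forward 12.4 m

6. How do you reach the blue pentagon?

turn right 51°, forward 22.5 m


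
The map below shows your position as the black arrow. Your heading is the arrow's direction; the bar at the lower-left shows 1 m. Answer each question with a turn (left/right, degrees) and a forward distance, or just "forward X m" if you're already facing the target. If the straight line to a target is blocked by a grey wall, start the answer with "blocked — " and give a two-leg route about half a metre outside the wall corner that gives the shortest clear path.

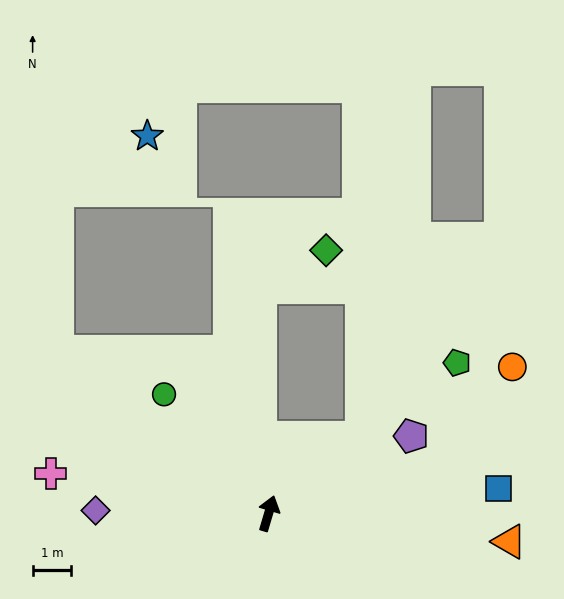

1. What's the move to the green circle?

turn left 58°, forward 4.1 m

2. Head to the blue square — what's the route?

turn right 67°, forward 6.0 m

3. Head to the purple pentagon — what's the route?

turn right 45°, forward 4.2 m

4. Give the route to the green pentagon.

turn right 35°, forward 6.2 m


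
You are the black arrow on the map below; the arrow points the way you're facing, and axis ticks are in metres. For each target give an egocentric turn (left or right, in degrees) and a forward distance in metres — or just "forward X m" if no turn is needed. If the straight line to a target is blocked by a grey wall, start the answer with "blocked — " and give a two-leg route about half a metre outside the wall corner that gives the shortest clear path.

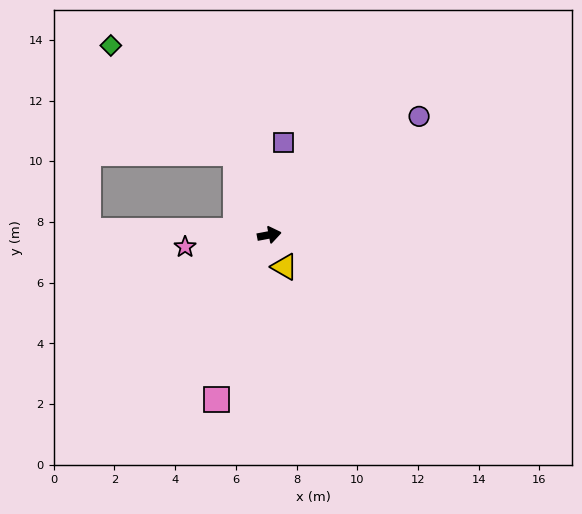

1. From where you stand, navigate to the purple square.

turn left 70°, forward 3.1 m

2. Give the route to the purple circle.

turn left 28°, forward 6.3 m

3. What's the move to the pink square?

turn right 118°, forward 5.7 m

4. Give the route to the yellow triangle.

turn right 75°, forward 1.2 m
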